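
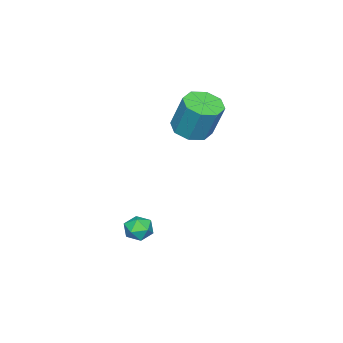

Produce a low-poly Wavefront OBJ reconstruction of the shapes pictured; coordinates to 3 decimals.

v -4.001 -0.881 2.089
v -3.014 -1.235 2.138
v -2.831 -0.452 4.1
v -3.819 -0.099 4.051
v -3.059 -0.488 1.845
v -2.876 0.294 3.807
v -3.656 0.028 1.694
v -3.473 0.811 3.656
v -4.455 0.012 1.775
v -4.273 0.794 3.737
v -4.989 -0.528 2.04
v -4.806 0.255 4.002
v -4.944 -1.274 2.333
v -4.761 -0.492 4.295
v -4.347 -1.791 2.484
v -4.164 -1.008 4.446
v -3.547 -1.774 2.403
v -3.365 -0.992 4.365
v -0.375 -1.183 -2.815
v -0.093 -0.743 -2.224
v 0.813 -1.537 -3.116
v 1.095 -1.097 -2.525
v 0.678 -1.748 -2.369
v -0.056 -1.529 -2.182
v 0.776 -0.751 -3.158
v 0.042 -0.532 -2.971
v 0.618 -0.476 -2.436
v 0.557 -1.092 -1.948
v 0.163 -1.188 -3.392
v 0.102 -1.804 -2.904
f 2 1 5
f 2 5 3
f 3 5 6
f 3 6 4
f 5 1 7
f 5 7 6
f 6 7 8
f 6 8 4
f 7 1 9
f 7 9 8
f 8 9 10
f 8 10 4
f 9 1 11
f 9 11 10
f 10 11 12
f 10 12 4
f 11 1 13
f 11 13 12
f 12 13 14
f 12 14 4
f 13 1 15
f 13 15 14
f 14 15 16
f 14 16 4
f 15 1 17
f 15 17 16
f 16 17 18
f 16 18 4
f 17 1 2
f 17 2 18
f 18 2 3
f 18 3 4
f 19 30 24
f 19 24 20
f 19 20 26
f 19 26 29
f 19 29 30
f 20 24 28
f 24 30 23
f 30 29 21
f 29 26 25
f 26 20 27
f 22 28 23
f 22 23 21
f 22 21 25
f 22 25 27
f 22 27 28
f 23 28 24
f 21 23 30
f 25 21 29
f 27 25 26
f 28 27 20



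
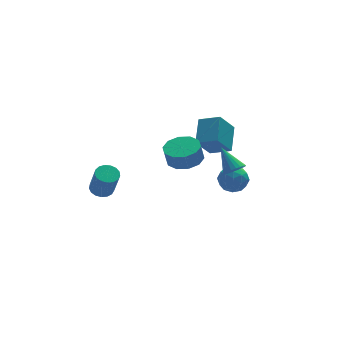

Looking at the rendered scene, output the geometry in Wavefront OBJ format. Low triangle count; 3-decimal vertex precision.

v 0.425 -0.457 1.419
v 1.478 -0.312 1.658
v 1.249 -0.397 2.72
v 0.195 -0.543 2.481
v 1.183 0.293 1.643
v 0.954 0.208 2.705
v 0.598 0.612 1.542
v 0.369 0.526 2.604
v -0.053 0.522 1.395
v -0.283 0.437 2.457
v -0.522 0.058 1.256
v -0.751 -0.027 2.318
v -0.629 -0.603 1.18
v -0.858 -0.688 2.242
v -0.334 -1.208 1.195
v -0.563 -1.293 2.257
v 0.251 -1.526 1.296
v 0.022 -1.612 2.358
v 0.903 -1.437 1.443
v 0.673 -1.522 2.505
v 1.371 -0.973 1.582
v 1.142 -1.058 2.644
v 3.184 0.449 -0.526
v 4.077 0.078 -0.56
v 2.783 -0.398 -1.78
v 3.676 -0.769 -1.814
v 3.082 -1.008 -1.09
v 3.329 -0.484 -0.315
v 3.531 0.164 -2.025
v 3.778 0.688 -1.25
v 4.291 -0.097 -1.487
v 4.014 -0.822 -0.909
v 2.846 0.502 -1.431
v 2.569 -0.223 -0.853
v 3.665 0.338 -0.433
v 3.195 -0.658 -1.907
v 2.845 -0.798 -1.481
v 3.37 -1.016 -1.502
v 3.226 0.007 -0.289
v 3.751 -0.21 -0.309
v 3.166 -0.849 -0.62
v 3.109 -0.11 -2.031
v 3.634 -0.327 -2.051
v 3.49 0.696 -0.838
v 4.015 0.478 -0.859
v 3.694 0.529 -1.72
v 4.316 0.017 -0.998
v 4.081 -0.481 -1.735
v 3.996 0.067 -1.859
v 4.141 0.375 -1.403
v 4.153 -0.409 -0.658
v 3.918 -0.907 -1.395
v 3.568 -1.047 -0.97
v 3.714 -0.739 -0.514
v 4.279 -0.512 -1.203
v 2.942 0.587 -0.945
v 2.707 0.089 -1.682
v 3.146 0.419 -1.826
v 3.292 0.727 -1.37
v 2.779 0.161 -0.605
v 2.544 -0.337 -1.342
v 2.719 -0.695 -0.937
v 2.864 -0.387 -0.481
v 2.581 0.192 -1.137
v 2.938 2.374 -0.467
v 1.894 1.952 0.898
v 3.636 3.808 0.509
v 2.592 3.386 1.875
v 3.948 1.534 0.045
v 2.904 1.112 1.411
v 4.646 2.968 1.022
v 3.602 2.546 2.387
v -4.007 1.034 -1.048
v -3.64 1.61 -0.821
v -3.505 0.862 0.855
v -3.873 0.286 0.628
v -3.969 1.691 -0.758
v -3.834 0.944 0.918
v -4.306 1.622 -0.761
v -4.172 0.875 0.915
v -4.576 1.419 -0.831
v -4.441 0.672 0.845
v -4.715 1.127 -0.95
v -4.58 0.38 0.726
v -4.692 0.813 -1.091
v -4.557 0.066 0.585
v -4.512 0.55 -1.223
v -4.377 -0.197 0.453
v -4.217 0.398 -1.314
v -4.082 -0.349 0.362
v -3.873 0.392 -1.345
v -3.738 -0.356 0.331
v -3.561 0.532 -1.308
v -3.426 -0.215 0.368
v -3.351 0.787 -1.211
v -3.216 0.04 0.465
v -3.291 1.099 -1.077
v -3.156 0.352 0.6
v -3.395 1.396 -0.936
v -3.26 0.649 0.74
v 2.1 -3.798 2.242
v 2.771 -3.723 2.382
v 1.72 -2.602 3.418
v 2.732 -3.53 2.173
v 2.583 -3.383 1.976
v 2.351 -3.308 1.825
v 2.076 -3.318 1.746
v 1.804 -3.411 1.753
v 1.584 -3.57 1.844
v 1.453 -3.769 2.004
v 1.433 -3.973 2.205
v 1.529 -4.147 2.412
v 1.724 -4.26 2.59
v 1.983 -4.293 2.707
v 2.263 -4.241 2.745
v 2.514 -4.112 2.695
v 2.694 -3.929 2.566
f 2 1 5
f 2 5 3
f 3 5 6
f 3 6 4
f 5 1 7
f 5 7 6
f 6 7 8
f 6 8 4
f 7 1 9
f 7 9 8
f 8 9 10
f 8 10 4
f 9 1 11
f 9 11 10
f 10 11 12
f 10 12 4
f 11 1 13
f 11 13 12
f 12 13 14
f 12 14 4
f 13 1 15
f 13 15 14
f 14 15 16
f 14 16 4
f 15 1 17
f 15 17 16
f 16 17 18
f 16 18 4
f 17 1 19
f 17 19 18
f 18 19 20
f 18 20 4
f 19 1 21
f 19 21 20
f 20 21 22
f 20 22 4
f 21 1 2
f 21 2 22
f 22 2 3
f 22 3 4
f 23 60 39
f 60 34 63
f 39 63 28
f 60 63 39
f 23 39 35
f 39 28 40
f 35 40 24
f 39 40 35
f 23 35 44
f 35 24 45
f 44 45 30
f 35 45 44
f 23 44 56
f 44 30 59
f 56 59 33
f 44 59 56
f 23 56 60
f 56 33 64
f 60 64 34
f 56 64 60
f 24 40 51
f 40 28 54
f 51 54 32
f 40 54 51
f 28 63 41
f 63 34 62
f 41 62 27
f 63 62 41
f 34 64 61
f 64 33 57
f 61 57 25
f 64 57 61
f 33 59 58
f 59 30 46
f 58 46 29
f 59 46 58
f 30 45 50
f 45 24 47
f 50 47 31
f 45 47 50
f 26 52 38
f 52 32 53
f 38 53 27
f 52 53 38
f 26 38 36
f 38 27 37
f 36 37 25
f 38 37 36
f 26 36 43
f 36 25 42
f 43 42 29
f 36 42 43
f 26 43 48
f 43 29 49
f 48 49 31
f 43 49 48
f 26 48 52
f 48 31 55
f 52 55 32
f 48 55 52
f 27 53 41
f 53 32 54
f 41 54 28
f 53 54 41
f 25 37 61
f 37 27 62
f 61 62 34
f 37 62 61
f 29 42 58
f 42 25 57
f 58 57 33
f 42 57 58
f 31 49 50
f 49 29 46
f 50 46 30
f 49 46 50
f 32 55 51
f 55 31 47
f 51 47 24
f 55 47 51
f 66 68 65
f 69 66 65
f 65 68 67
f 67 69 65
f 66 72 68
f 70 66 69
f 70 72 66
f 68 72 67
f 71 69 67
f 67 72 71
f 71 70 69
f 72 70 71
f 74 73 77
f 74 77 75
f 75 77 78
f 75 78 76
f 77 73 79
f 77 79 78
f 78 79 80
f 78 80 76
f 79 73 81
f 79 81 80
f 80 81 82
f 80 82 76
f 81 73 83
f 81 83 82
f 82 83 84
f 82 84 76
f 83 73 85
f 83 85 84
f 84 85 86
f 84 86 76
f 85 73 87
f 85 87 86
f 86 87 88
f 86 88 76
f 87 73 89
f 87 89 88
f 88 89 90
f 88 90 76
f 89 73 91
f 89 91 90
f 90 91 92
f 90 92 76
f 91 73 93
f 91 93 92
f 92 93 94
f 92 94 76
f 93 73 95
f 93 95 94
f 94 95 96
f 94 96 76
f 95 73 97
f 95 97 96
f 96 97 98
f 96 98 76
f 97 73 99
f 97 99 98
f 98 99 100
f 98 100 76
f 99 73 74
f 99 74 100
f 100 74 75
f 100 75 76
f 102 101 104
f 102 104 103
f 104 101 105
f 104 105 103
f 105 101 106
f 105 106 103
f 106 101 107
f 106 107 103
f 107 101 108
f 107 108 103
f 108 101 109
f 108 109 103
f 109 101 110
f 109 110 103
f 110 101 111
f 110 111 103
f 111 101 112
f 111 112 103
f 112 101 113
f 112 113 103
f 113 101 114
f 113 114 103
f 114 101 115
f 114 115 103
f 115 101 116
f 115 116 103
f 116 101 117
f 116 117 103
f 117 101 102
f 117 102 103



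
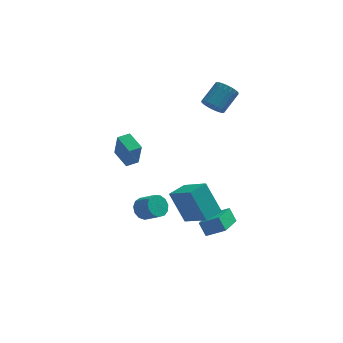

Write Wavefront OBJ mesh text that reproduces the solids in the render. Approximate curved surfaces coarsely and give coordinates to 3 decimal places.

v 1.102 -3.746 -2.233
v 0.222 -3.087 -0.374
v 1.96 -2.798 -2.163
v 1.079 -2.139 -0.304
v 2.301 -4.901 -1.256
v 1.42 -4.242 0.603
v 3.158 -3.953 -1.186
v 2.278 -3.294 0.673
v -3.071 3.552 -1.477
v -2.86 3.066 0.201
v -2.348 3.998 -1.439
v -2.137 3.512 0.239
v -2.343 2.408 -1.899
v -2.132 1.922 -0.221
v -1.62 2.854 -1.861
v -1.409 2.368 -0.183
v 1.915 -2.503 -3.333
v 3.038 -2.711 -2.691
v 2.584 -0.651 -3.902
v 3.707 -0.859 -3.261
v 2.313 -2.901 -4.159
v 3.436 -3.109 -3.518
v 2.982 -1.049 -4.729
v 4.105 -1.257 -4.087
v -1.287 0.381 -4.239
v -0.912 0.124 -4.897
v -0.057 -0.519 -4.159
v -0.433 -0.261 -3.501
v -0.717 0.514 -4.784
v 0.138 -0.129 -4.045
v -0.703 0.862 -4.498
v 0.152 0.219 -3.759
v -0.874 1.057 -4.129
v -0.019 0.415 -3.391
v -1.177 1.038 -3.796
v -0.322 0.395 -3.057
v -1.515 0.81 -3.603
v -0.66 0.167 -2.865
v -1.78 0.446 -3.613
v -0.925 -0.197 -2.874
v -1.89 0.062 -3.821
v -1.035 -0.581 -3.082
v -1.808 -0.221 -4.162
v -0.953 -0.864 -3.423
v -1.561 -0.313 -4.528
v -0.706 -0.956 -3.789
v -1.227 -0.184 -4.802
v -0.372 -0.827 -4.063
v 2.762 3.133 2.831
v 3.27 2.55 2.994
v 4.145 3.583 3.971
v 3.638 4.167 3.809
v 3.411 2.7 2.709
v 4.287 3.733 3.686
v 3.424 2.935 2.448
v 4.299 3.968 3.425
v 3.306 3.21 2.263
v 4.181 4.243 3.24
v 3.08 3.47 2.191
v 3.956 4.503 3.168
v 2.791 3.663 2.246
v 3.667 4.696 3.223
v 2.497 3.751 2.416
v 3.372 4.784 3.393
v 2.255 3.717 2.669
v 3.13 4.75 3.646
v 2.113 3.567 2.954
v 2.989 4.6 3.931
v 2.101 3.332 3.215
v 2.976 4.365 4.192
v 2.219 3.057 3.4
v 3.094 4.09 4.377
v 2.444 2.797 3.472
v 3.32 3.83 4.449
v 2.733 2.604 3.417
v 3.609 3.637 4.394
v 3.028 2.516 3.247
v 3.903 3.549 4.224
f 2 4 1
f 5 2 1
f 1 4 3
f 3 5 1
f 2 8 4
f 6 2 5
f 6 8 2
f 4 8 3
f 7 5 3
f 3 8 7
f 7 6 5
f 8 6 7
f 10 12 9
f 13 10 9
f 9 12 11
f 11 13 9
f 10 16 12
f 14 10 13
f 14 16 10
f 12 16 11
f 15 13 11
f 11 16 15
f 15 14 13
f 16 14 15
f 18 20 17
f 21 18 17
f 17 20 19
f 19 21 17
f 18 24 20
f 22 18 21
f 22 24 18
f 20 24 19
f 23 21 19
f 19 24 23
f 23 22 21
f 24 22 23
f 26 25 29
f 26 29 27
f 27 29 30
f 27 30 28
f 29 25 31
f 29 31 30
f 30 31 32
f 30 32 28
f 31 25 33
f 31 33 32
f 32 33 34
f 32 34 28
f 33 25 35
f 33 35 34
f 34 35 36
f 34 36 28
f 35 25 37
f 35 37 36
f 36 37 38
f 36 38 28
f 37 25 39
f 37 39 38
f 38 39 40
f 38 40 28
f 39 25 41
f 39 41 40
f 40 41 42
f 40 42 28
f 41 25 43
f 41 43 42
f 42 43 44
f 42 44 28
f 43 25 45
f 43 45 44
f 44 45 46
f 44 46 28
f 45 25 47
f 45 47 46
f 46 47 48
f 46 48 28
f 47 25 26
f 47 26 48
f 48 26 27
f 48 27 28
f 50 49 53
f 50 53 51
f 51 53 54
f 51 54 52
f 53 49 55
f 53 55 54
f 54 55 56
f 54 56 52
f 55 49 57
f 55 57 56
f 56 57 58
f 56 58 52
f 57 49 59
f 57 59 58
f 58 59 60
f 58 60 52
f 59 49 61
f 59 61 60
f 60 61 62
f 60 62 52
f 61 49 63
f 61 63 62
f 62 63 64
f 62 64 52
f 63 49 65
f 63 65 64
f 64 65 66
f 64 66 52
f 65 49 67
f 65 67 66
f 66 67 68
f 66 68 52
f 67 49 69
f 67 69 68
f 68 69 70
f 68 70 52
f 69 49 71
f 69 71 70
f 70 71 72
f 70 72 52
f 71 49 73
f 71 73 72
f 72 73 74
f 72 74 52
f 73 49 75
f 73 75 74
f 74 75 76
f 74 76 52
f 75 49 77
f 75 77 76
f 76 77 78
f 76 78 52
f 77 49 50
f 77 50 78
f 78 50 51
f 78 51 52



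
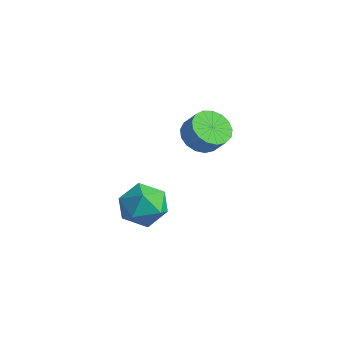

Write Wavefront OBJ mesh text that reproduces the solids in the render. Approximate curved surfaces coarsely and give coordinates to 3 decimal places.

v -2.353 1.842 1.241
v -1.56 1.953 0.608
v -0.875 2.068 1.487
v -1.667 1.958 2.119
v -1.722 2.409 0.674
v -1.036 2.524 1.553
v -2.028 2.735 0.87
v -1.342 2.851 1.749
v -2.408 2.857 1.151
v -1.723 2.972 2.029
v -2.776 2.746 1.452
v -2.09 2.861 2.331
v -3.046 2.428 1.705
v -2.361 2.543 2.584
v -3.158 1.976 1.852
v -2.473 2.091 2.73
v -3.086 1.493 1.858
v -2.4 1.609 2.737
v -2.845 1.091 1.723
v -2.16 1.206 2.602
v -2.492 0.86 1.478
v -1.806 0.975 2.356
v -2.106 0.855 1.178
v -1.421 0.97 2.056
v -1.777 1.075 0.893
v -1.092 1.191 1.771
v -1.58 1.472 0.687
v -0.895 1.587 1.565
v -0.501 -2.252 0.389
v 0.608 -2.394 -0.071
v -0.508 -4.126 0.951
v 0.601 -4.268 0.491
v 0.438 -3.583 1.473
v 0.443 -2.425 1.126
v -0.343 -4.095 -0.246
v -0.338 -2.937 -0.593
v 0.706 -3.534 -0.464
v 1.188 -3.217 0.598
v -1.088 -3.303 0.282
v -0.606 -2.986 1.344
f 2 1 5
f 2 5 3
f 3 5 6
f 3 6 4
f 5 1 7
f 5 7 6
f 6 7 8
f 6 8 4
f 7 1 9
f 7 9 8
f 8 9 10
f 8 10 4
f 9 1 11
f 9 11 10
f 10 11 12
f 10 12 4
f 11 1 13
f 11 13 12
f 12 13 14
f 12 14 4
f 13 1 15
f 13 15 14
f 14 15 16
f 14 16 4
f 15 1 17
f 15 17 16
f 16 17 18
f 16 18 4
f 17 1 19
f 17 19 18
f 18 19 20
f 18 20 4
f 19 1 21
f 19 21 20
f 20 21 22
f 20 22 4
f 21 1 23
f 21 23 22
f 22 23 24
f 22 24 4
f 23 1 25
f 23 25 24
f 24 25 26
f 24 26 4
f 25 1 27
f 25 27 26
f 26 27 28
f 26 28 4
f 27 1 2
f 27 2 28
f 28 2 3
f 28 3 4
f 29 40 34
f 29 34 30
f 29 30 36
f 29 36 39
f 29 39 40
f 30 34 38
f 34 40 33
f 40 39 31
f 39 36 35
f 36 30 37
f 32 38 33
f 32 33 31
f 32 31 35
f 32 35 37
f 32 37 38
f 33 38 34
f 31 33 40
f 35 31 39
f 37 35 36
f 38 37 30



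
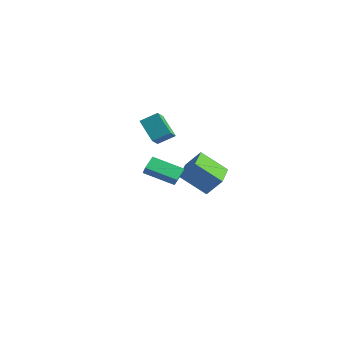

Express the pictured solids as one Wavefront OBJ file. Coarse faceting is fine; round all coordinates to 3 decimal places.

v -1.489 2.291 -0.461
v -0.784 2.888 0.644
v -2.902 3.728 -0.336
v -2.198 4.325 0.77
v -0.422 3.455 -1.77
v 0.282 4.052 -0.664
v -1.836 4.892 -1.644
v -1.131 5.489 -0.539
v 2.717 -3.006 2.512
v 3.275 -3.225 3.128
v 2.396 -2.316 3.047
v 2.954 -2.535 3.663
v 3.986 -1.845 1.777
v 4.544 -2.064 2.393
v 3.665 -1.155 2.312
v 4.223 -1.374 2.928
v -4.793 2.213 2.673
v -4.224 3.081 3.295
v -3.49 2.194 1.506
v -2.921 3.063 2.127
v -4.319 1.517 3.213
v -3.75 2.386 3.834
v -3.016 1.499 2.045
v -2.447 2.367 2.667
f 2 4 1
f 5 2 1
f 1 4 3
f 3 5 1
f 2 8 4
f 6 2 5
f 6 8 2
f 4 8 3
f 7 5 3
f 3 8 7
f 7 6 5
f 8 6 7
f 10 12 9
f 13 10 9
f 9 12 11
f 11 13 9
f 10 16 12
f 14 10 13
f 14 16 10
f 12 16 11
f 15 13 11
f 11 16 15
f 15 14 13
f 16 14 15
f 18 20 17
f 21 18 17
f 17 20 19
f 19 21 17
f 18 24 20
f 22 18 21
f 22 24 18
f 20 24 19
f 23 21 19
f 19 24 23
f 23 22 21
f 24 22 23



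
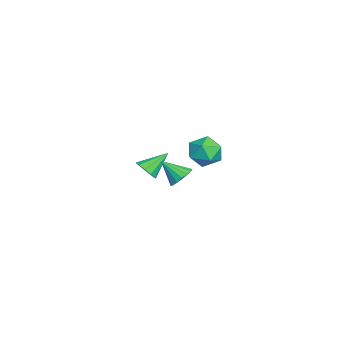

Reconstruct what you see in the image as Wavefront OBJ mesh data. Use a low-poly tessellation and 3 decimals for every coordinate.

v 3.424 -1.73 2.134
v 3.885 -1.415 2.605
v 3.136 -2.73 3.086
v 3.578 -1.262 2.673
v 3.237 -1.216 2.618
v 2.938 -1.288 2.452
v 2.75 -1.461 2.213
v 2.717 -1.696 1.956
v 2.846 -1.938 1.741
v 3.107 -2.133 1.615
v 3.441 -2.236 1.608
v 3.771 -2.222 1.722
v 4.021 -2.096 1.93
v 4.135 -1.886 2.185
v 4.086 -1.641 2.429
v -3.554 -3.941 -1.23
v -3.229 -4.268 -0.638
v -4.226 -2.799 -0.23
v -2.936 -3.949 -0.805
v -2.879 -3.628 -1.133
v -3.08 -3.425 -1.499
v -3.461 -3.42 -1.762
v -3.878 -3.614 -1.822
v -4.171 -3.932 -1.655
v -4.228 -4.254 -1.327
v -4.027 -4.456 -0.961
v -3.646 -4.461 -0.698
v 0.784 0.012 3.01
v 1.72 0.106 3.375
v 1.16 -1.466 2.425
v 2.096 -1.372 2.79
v 1.316 -1.476 3.422
v 1.084 -0.562 3.784
v 1.796 -0.798 2.016
v 1.564 0.116 2.378
v 2.346 -0.394 2.761
v 2.049 -0.814 3.63
v 0.831 -0.546 2.17
v 0.534 -0.966 3.039
f 2 1 4
f 2 4 3
f 4 1 5
f 4 5 3
f 5 1 6
f 5 6 3
f 6 1 7
f 6 7 3
f 7 1 8
f 7 8 3
f 8 1 9
f 8 9 3
f 9 1 10
f 9 10 3
f 10 1 11
f 10 11 3
f 11 1 12
f 11 12 3
f 12 1 13
f 12 13 3
f 13 1 14
f 13 14 3
f 14 1 15
f 14 15 3
f 15 1 2
f 15 2 3
f 17 16 19
f 17 19 18
f 19 16 20
f 19 20 18
f 20 16 21
f 20 21 18
f 21 16 22
f 21 22 18
f 22 16 23
f 22 23 18
f 23 16 24
f 23 24 18
f 24 16 25
f 24 25 18
f 25 16 26
f 25 26 18
f 26 16 27
f 26 27 18
f 27 16 17
f 27 17 18
f 28 39 33
f 28 33 29
f 28 29 35
f 28 35 38
f 28 38 39
f 29 33 37
f 33 39 32
f 39 38 30
f 38 35 34
f 35 29 36
f 31 37 32
f 31 32 30
f 31 30 34
f 31 34 36
f 31 36 37
f 32 37 33
f 30 32 39
f 34 30 38
f 36 34 35
f 37 36 29



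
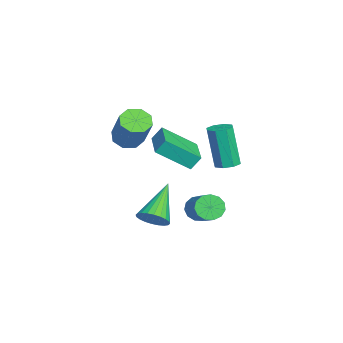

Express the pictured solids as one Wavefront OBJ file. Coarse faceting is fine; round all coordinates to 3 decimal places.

v 4.275 -1.058 -2.499
v 4.719 -0.514 -2.236
v 2.725 -0.422 -1.201
v 4.588 -0.378 -2.46
v 4.409 -0.345 -2.689
v 4.21 -0.421 -2.89
v 4.02 -0.594 -3.031
v 3.87 -0.838 -3.091
v 3.781 -1.115 -3.061
v 3.768 -1.384 -2.945
v 3.831 -1.603 -2.762
v 3.963 -1.739 -2.539
v 4.141 -1.771 -2.309
v 4.34 -1.695 -2.109
v 4.53 -1.522 -1.968
v 4.68 -1.279 -1.908
v 4.769 -1.001 -1.938
v 4.783 -0.733 -2.053
v 0.634 2.141 -1.15
v 1.171 2.398 -1.013
v 0.802 2.055 1.067
v 0.266 1.799 0.93
v 0.822 2.708 -1.024
v 0.453 2.365 1.056
v 0.363 2.686 -1.108
v -0.006 2.344 0.972
v 0.064 2.345 -1.218
v -0.305 2.003 0.862
v 0.098 1.885 -1.287
v -0.271 1.542 0.793
v 0.447 1.575 -1.276
v 0.078 1.232 0.804
v 0.906 1.596 -1.192
v 0.537 1.254 0.888
v 1.205 1.937 -1.082
v 0.836 1.595 0.998
v 0.726 0.947 -3.885
v 1.129 0.724 -4.412
v 2.477 1.151 -3.562
v 2.074 1.373 -3.035
v 1.053 1.104 -4.483
v 2.401 1.531 -3.633
v 0.874 1.435 -4.364
v 2.222 1.862 -3.514
v 0.647 1.61 -4.093
v 1.995 2.037 -3.243
v 0.446 1.575 -3.756
v 1.794 2.002 -2.906
v 0.333 1.34 -3.46
v 1.681 1.767 -2.61
v 0.345 0.98 -3.298
v 1.694 1.407 -2.448
v 0.478 0.61 -3.323
v 1.827 1.037 -2.473
v 0.69 0.346 -3.527
v 2.038 0.773 -2.677
v 0.913 0.273 -3.844
v 2.261 0.7 -2.994
v 1.077 0.414 -4.174
v 2.425 0.841 -3.324
v 0.352 -2.175 0.425
v 0.958 -2.377 0.032
v 2.094 -1.987 1.581
v 1.488 -1.785 1.975
v 0.838 -1.818 -0.021
v 1.974 -1.428 1.529
v 0.434 -1.468 0.188
v 1.569 -1.079 1.737
v -0.019 -1.532 0.536
v 1.117 -1.143 2.085
v -0.254 -1.973 0.819
v 0.882 -1.583 2.368
v -0.134 -2.532 0.871
v 1.002 -2.142 2.421
v 0.271 -2.881 0.663
v 1.406 -2.492 2.212
v 0.723 -2.817 0.315
v 1.859 -2.428 1.864
v -2.299 -1.185 -1.061
v -2.387 -0.722 -0.402
v -2.36 0.39 -2.175
v -2.448 0.853 -1.516
v -0.372 -1.013 -0.924
v -0.46 -0.55 -0.265
v -0.433 0.562 -2.038
v -0.521 1.025 -1.379
f 2 1 4
f 2 4 3
f 4 1 5
f 4 5 3
f 5 1 6
f 5 6 3
f 6 1 7
f 6 7 3
f 7 1 8
f 7 8 3
f 8 1 9
f 8 9 3
f 9 1 10
f 9 10 3
f 10 1 11
f 10 11 3
f 11 1 12
f 11 12 3
f 12 1 13
f 12 13 3
f 13 1 14
f 13 14 3
f 14 1 15
f 14 15 3
f 15 1 16
f 15 16 3
f 16 1 17
f 16 17 3
f 17 1 18
f 17 18 3
f 18 1 2
f 18 2 3
f 20 19 23
f 20 23 21
f 21 23 24
f 21 24 22
f 23 19 25
f 23 25 24
f 24 25 26
f 24 26 22
f 25 19 27
f 25 27 26
f 26 27 28
f 26 28 22
f 27 19 29
f 27 29 28
f 28 29 30
f 28 30 22
f 29 19 31
f 29 31 30
f 30 31 32
f 30 32 22
f 31 19 33
f 31 33 32
f 32 33 34
f 32 34 22
f 33 19 35
f 33 35 34
f 34 35 36
f 34 36 22
f 35 19 20
f 35 20 36
f 36 20 21
f 36 21 22
f 38 37 41
f 38 41 39
f 39 41 42
f 39 42 40
f 41 37 43
f 41 43 42
f 42 43 44
f 42 44 40
f 43 37 45
f 43 45 44
f 44 45 46
f 44 46 40
f 45 37 47
f 45 47 46
f 46 47 48
f 46 48 40
f 47 37 49
f 47 49 48
f 48 49 50
f 48 50 40
f 49 37 51
f 49 51 50
f 50 51 52
f 50 52 40
f 51 37 53
f 51 53 52
f 52 53 54
f 52 54 40
f 53 37 55
f 53 55 54
f 54 55 56
f 54 56 40
f 55 37 57
f 55 57 56
f 56 57 58
f 56 58 40
f 57 37 59
f 57 59 58
f 58 59 60
f 58 60 40
f 59 37 38
f 59 38 60
f 60 38 39
f 60 39 40
f 62 61 65
f 62 65 63
f 63 65 66
f 63 66 64
f 65 61 67
f 65 67 66
f 66 67 68
f 66 68 64
f 67 61 69
f 67 69 68
f 68 69 70
f 68 70 64
f 69 61 71
f 69 71 70
f 70 71 72
f 70 72 64
f 71 61 73
f 71 73 72
f 72 73 74
f 72 74 64
f 73 61 75
f 73 75 74
f 74 75 76
f 74 76 64
f 75 61 77
f 75 77 76
f 76 77 78
f 76 78 64
f 77 61 62
f 77 62 78
f 78 62 63
f 78 63 64
f 80 82 79
f 83 80 79
f 79 82 81
f 81 83 79
f 80 86 82
f 84 80 83
f 84 86 80
f 82 86 81
f 85 83 81
f 81 86 85
f 85 84 83
f 86 84 85



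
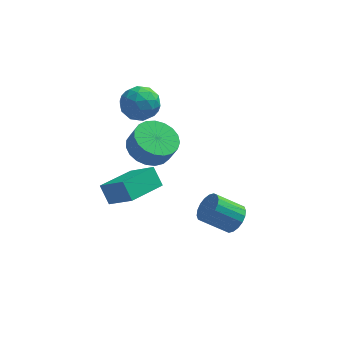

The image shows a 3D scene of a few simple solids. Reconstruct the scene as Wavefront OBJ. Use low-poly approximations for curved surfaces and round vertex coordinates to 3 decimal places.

v -3.629 4.372 3.696
v -2.696 4.163 3.735
v -3.944 2.897 3.345
v -3.011 2.688 3.384
v -3.485 2.909 4.185
v -3.29 3.821 4.402
v -3.35 3.239 2.678
v -3.155 4.151 2.895
v -2.523 3.463 3.105
v -2.607 3.259 4.037
v -4.033 3.801 3.043
v -4.117 3.597 3.975
v -3.135 4.397 3.746
v -3.505 2.663 3.334
v -3.784 2.793 3.805
v -3.236 2.671 3.827
v -3.484 4.196 4.139
v -2.936 4.073 4.161
v -3.4 3.336 4.426
v -3.704 2.987 2.919
v -3.156 2.864 2.941
v -3.404 4.389 3.253
v -2.856 4.267 3.275
v -3.24 3.724 2.654
v -2.485 3.863 3.399
v -2.67 2.996 3.193
v -2.869 3.32 2.778
v -2.755 3.855 2.906
v -2.534 3.743 3.946
v -2.719 2.876 3.74
v -2.998 3.006 4.211
v -2.883 3.542 4.338
v -2.433 3.332 3.576
v -3.921 4.184 3.34
v -4.106 3.317 3.134
v -3.757 3.518 2.742
v -3.642 4.054 2.869
v -3.97 4.064 3.887
v -4.155 3.197 3.681
v -3.885 3.205 4.174
v -3.771 3.74 4.302
v -4.207 3.728 3.504
v -3.246 -2.388 2.389
v -3.648 -1.915 3.159
v -4.252 -1.718 1.451
v -4.655 -1.244 2.221
v -2.085 -0.996 2.139
v -2.488 -0.522 2.909
v -3.092 -0.325 1.201
v -3.494 0.148 1.971
v 0.911 0.082 -1.076
v 1.295 0.421 -0.528
v 0.133 0.297 0.364
v -0.251 -0.042 -0.184
v 1.148 0.676 -0.684
v -0.014 0.552 0.207
v 0.954 0.814 -0.918
v -0.208 0.69 -0.027
v 0.751 0.807 -1.184
v -0.411 0.683 -0.292
v 0.58 0.656 -1.427
v -0.582 0.532 -0.536
v 0.475 0.391 -1.602
v -0.687 0.268 -0.71
v 0.456 0.066 -1.672
v -0.706 -0.058 -0.78
v 0.527 -0.257 -1.624
v -0.635 -0.381 -0.732
v 0.674 -0.512 -1.467
v -0.488 -0.636 -0.576
v 0.868 -0.65 -1.233
v -0.294 -0.774 -0.342
v 1.071 -0.643 -0.968
v -0.091 -0.767 -0.076
v 1.242 -0.492 -0.724
v 0.08 -0.616 0.167
v 1.347 -0.228 -0.55
v 0.185 -0.351 0.342
v 1.366 0.098 -0.48
v 0.204 -0.026 0.412
v -2.984 3.698 0.296
v -1.994 3.83 -0.088
v -1.605 3.613 0.84
v -2.596 3.482 1.224
v -2.095 4.24 0.05
v -1.706 4.024 0.979
v -2.35 4.557 0.23
v -1.961 4.341 1.159
v -2.715 4.726 0.422
v -2.326 4.509 1.351
v -3.126 4.717 0.592
v -2.737 4.5 1.521
v -3.512 4.531 0.711
v -3.123 4.315 1.64
v -3.808 4.202 0.758
v -3.419 3.985 1.687
v -3.961 3.785 0.725
v -3.572 3.569 1.654
v -3.945 3.354 0.618
v -3.556 3.137 1.546
v -3.763 2.982 0.455
v -3.374 2.765 1.384
v -3.447 2.734 0.264
v -3.058 2.517 1.193
v -3.05 2.652 0.079
v -2.661 2.436 1.008
v -2.643 2.752 -0.068
v -2.254 2.535 0.861
v -2.294 3.015 -0.153
v -1.905 2.798 0.776
v -2.065 3.396 -0.16
v -1.676 3.18 0.769
f 1 38 17
f 38 12 41
f 17 41 6
f 38 41 17
f 1 17 13
f 17 6 18
f 13 18 2
f 17 18 13
f 1 13 22
f 13 2 23
f 22 23 8
f 13 23 22
f 1 22 34
f 22 8 37
f 34 37 11
f 22 37 34
f 1 34 38
f 34 11 42
f 38 42 12
f 34 42 38
f 2 18 29
f 18 6 32
f 29 32 10
f 18 32 29
f 6 41 19
f 41 12 40
f 19 40 5
f 41 40 19
f 12 42 39
f 42 11 35
f 39 35 3
f 42 35 39
f 11 37 36
f 37 8 24
f 36 24 7
f 37 24 36
f 8 23 28
f 23 2 25
f 28 25 9
f 23 25 28
f 4 30 16
f 30 10 31
f 16 31 5
f 30 31 16
f 4 16 14
f 16 5 15
f 14 15 3
f 16 15 14
f 4 14 21
f 14 3 20
f 21 20 7
f 14 20 21
f 4 21 26
f 21 7 27
f 26 27 9
f 21 27 26
f 4 26 30
f 26 9 33
f 30 33 10
f 26 33 30
f 5 31 19
f 31 10 32
f 19 32 6
f 31 32 19
f 3 15 39
f 15 5 40
f 39 40 12
f 15 40 39
f 7 20 36
f 20 3 35
f 36 35 11
f 20 35 36
f 9 27 28
f 27 7 24
f 28 24 8
f 27 24 28
f 10 33 29
f 33 9 25
f 29 25 2
f 33 25 29
f 44 46 43
f 47 44 43
f 43 46 45
f 45 47 43
f 44 50 46
f 48 44 47
f 48 50 44
f 46 50 45
f 49 47 45
f 45 50 49
f 49 48 47
f 50 48 49
f 52 51 55
f 52 55 53
f 53 55 56
f 53 56 54
f 55 51 57
f 55 57 56
f 56 57 58
f 56 58 54
f 57 51 59
f 57 59 58
f 58 59 60
f 58 60 54
f 59 51 61
f 59 61 60
f 60 61 62
f 60 62 54
f 61 51 63
f 61 63 62
f 62 63 64
f 62 64 54
f 63 51 65
f 63 65 64
f 64 65 66
f 64 66 54
f 65 51 67
f 65 67 66
f 66 67 68
f 66 68 54
f 67 51 69
f 67 69 68
f 68 69 70
f 68 70 54
f 69 51 71
f 69 71 70
f 70 71 72
f 70 72 54
f 71 51 73
f 71 73 72
f 72 73 74
f 72 74 54
f 73 51 75
f 73 75 74
f 74 75 76
f 74 76 54
f 75 51 77
f 75 77 76
f 76 77 78
f 76 78 54
f 77 51 79
f 77 79 78
f 78 79 80
f 78 80 54
f 79 51 52
f 79 52 80
f 80 52 53
f 80 53 54
f 82 81 85
f 82 85 83
f 83 85 86
f 83 86 84
f 85 81 87
f 85 87 86
f 86 87 88
f 86 88 84
f 87 81 89
f 87 89 88
f 88 89 90
f 88 90 84
f 89 81 91
f 89 91 90
f 90 91 92
f 90 92 84
f 91 81 93
f 91 93 92
f 92 93 94
f 92 94 84
f 93 81 95
f 93 95 94
f 94 95 96
f 94 96 84
f 95 81 97
f 95 97 96
f 96 97 98
f 96 98 84
f 97 81 99
f 97 99 98
f 98 99 100
f 98 100 84
f 99 81 101
f 99 101 100
f 100 101 102
f 100 102 84
f 101 81 103
f 101 103 102
f 102 103 104
f 102 104 84
f 103 81 105
f 103 105 104
f 104 105 106
f 104 106 84
f 105 81 107
f 105 107 106
f 106 107 108
f 106 108 84
f 107 81 109
f 107 109 108
f 108 109 110
f 108 110 84
f 109 81 111
f 109 111 110
f 110 111 112
f 110 112 84
f 111 81 82
f 111 82 112
f 112 82 83
f 112 83 84



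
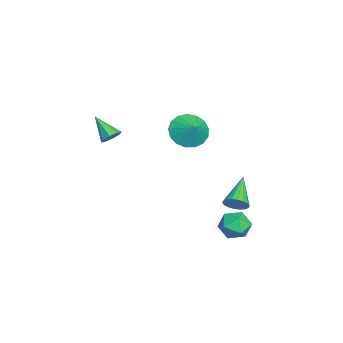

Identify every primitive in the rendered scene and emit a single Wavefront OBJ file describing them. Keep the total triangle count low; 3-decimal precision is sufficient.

v 2.561 -2.629 2.383
v 2.764 -2.334 2.801
v 1.859 -3.471 3.317
v 2.396 -2.184 2.661
v 2.125 -2.294 2.358
v 2.11 -2.6 2.07
v 2.358 -2.924 1.965
v 2.725 -3.074 2.105
v 2.996 -2.964 2.408
v 3.012 -2.658 2.696
v 4.671 3.209 -0.498
v 4.982 3.567 -0.099
v 3.189 3.451 0.438
v 4.893 3.748 -0.287
v 4.76 3.822 -0.517
v 4.609 3.775 -0.743
v 4.471 3.616 -0.921
v 4.372 3.376 -1.015
v 4.333 3.103 -1.007
v 4.36 2.851 -0.898
v 4.45 2.67 -0.709
v 4.583 2.595 -0.479
v 4.733 2.643 -0.253
v 4.872 2.802 -0.075
v 4.97 3.042 0.019
v 5.01 3.315 0.01
v -2.09 0.539 0.357
v -1.547 0.895 -0.455
v -1.33 0.941 1.043
v -1.85 1.272 -0.34
v -2.209 1.482 -0.065
v -2.54 1.475 0.306
v -2.768 1.254 0.69
v -2.841 0.869 0.997
v -2.742 0.409 1.157
v -2.494 -0.022 1.134
v -2.153 -0.325 0.934
v -1.798 -0.429 0.601
v -1.51 -0.312 0.212
v -1.354 0 -0.143
v -1.368 0.436 -0.384
v 1.942 3.563 -3.502
v 2.636 3.878 -3.077
v 2.484 2.262 -3.423
v 3.178 2.577 -2.998
v 2.397 2.567 -2.61
v 2.062 3.372 -2.659
v 3.058 2.768 -3.841
v 2.723 3.573 -3.89
v 3.326 3.387 -3.287
v 2.917 3.263 -2.526
v 2.203 2.877 -3.974
v 1.794 2.753 -3.213
f 2 1 4
f 2 4 3
f 4 1 5
f 4 5 3
f 5 1 6
f 5 6 3
f 6 1 7
f 6 7 3
f 7 1 8
f 7 8 3
f 8 1 9
f 8 9 3
f 9 1 10
f 9 10 3
f 10 1 2
f 10 2 3
f 12 11 14
f 12 14 13
f 14 11 15
f 14 15 13
f 15 11 16
f 15 16 13
f 16 11 17
f 16 17 13
f 17 11 18
f 17 18 13
f 18 11 19
f 18 19 13
f 19 11 20
f 19 20 13
f 20 11 21
f 20 21 13
f 21 11 22
f 21 22 13
f 22 11 23
f 22 23 13
f 23 11 24
f 23 24 13
f 24 11 25
f 24 25 13
f 25 11 26
f 25 26 13
f 26 11 12
f 26 12 13
f 28 27 30
f 28 30 29
f 30 27 31
f 30 31 29
f 31 27 32
f 31 32 29
f 32 27 33
f 32 33 29
f 33 27 34
f 33 34 29
f 34 27 35
f 34 35 29
f 35 27 36
f 35 36 29
f 36 27 37
f 36 37 29
f 37 27 38
f 37 38 29
f 38 27 39
f 38 39 29
f 39 27 40
f 39 40 29
f 40 27 41
f 40 41 29
f 41 27 28
f 41 28 29
f 42 53 47
f 42 47 43
f 42 43 49
f 42 49 52
f 42 52 53
f 43 47 51
f 47 53 46
f 53 52 44
f 52 49 48
f 49 43 50
f 45 51 46
f 45 46 44
f 45 44 48
f 45 48 50
f 45 50 51
f 46 51 47
f 44 46 53
f 48 44 52
f 50 48 49
f 51 50 43



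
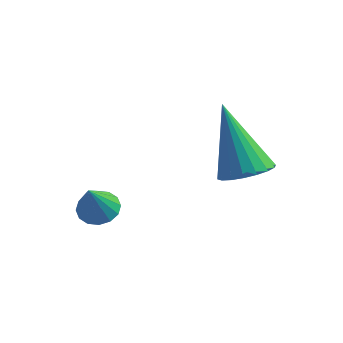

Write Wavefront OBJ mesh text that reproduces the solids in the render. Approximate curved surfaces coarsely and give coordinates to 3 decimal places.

v -1.456 0.056 -4.403
v -1.03 -0.151 -4.562
v -1.364 -0.476 -3.457
v -0.958 0.068 -4.445
v -1.02 0.285 -4.317
v -1.198 0.44 -4.212
v -1.446 0.492 -4.159
v -1.696 0.428 -4.17
v -1.882 0.264 -4.244
v -1.954 0.045 -4.361
v -1.893 -0.172 -4.489
v -1.714 -0.327 -4.594
v -1.467 -0.38 -4.648
v -1.216 -0.315 -4.636
v 1.088 2.138 -3.647
v 1.537 1.75 -3.337
v 0.252 2.542 -1.933
v 1.669 2.017 -3.336
v 1.685 2.309 -3.396
v 1.584 2.566 -3.507
v 1.384 2.739 -3.645
v 1.125 2.793 -3.784
v 0.86 2.717 -3.895
v 0.639 2.526 -3.958
v 0.507 2.259 -3.959
v 0.491 1.967 -3.898
v 0.593 1.709 -3.788
v 0.792 1.537 -3.65
v 1.051 1.483 -3.511
v 1.317 1.559 -3.399
f 2 1 4
f 2 4 3
f 4 1 5
f 4 5 3
f 5 1 6
f 5 6 3
f 6 1 7
f 6 7 3
f 7 1 8
f 7 8 3
f 8 1 9
f 8 9 3
f 9 1 10
f 9 10 3
f 10 1 11
f 10 11 3
f 11 1 12
f 11 12 3
f 12 1 13
f 12 13 3
f 13 1 14
f 13 14 3
f 14 1 2
f 14 2 3
f 16 15 18
f 16 18 17
f 18 15 19
f 18 19 17
f 19 15 20
f 19 20 17
f 20 15 21
f 20 21 17
f 21 15 22
f 21 22 17
f 22 15 23
f 22 23 17
f 23 15 24
f 23 24 17
f 24 15 25
f 24 25 17
f 25 15 26
f 25 26 17
f 26 15 27
f 26 27 17
f 27 15 28
f 27 28 17
f 28 15 29
f 28 29 17
f 29 15 30
f 29 30 17
f 30 15 16
f 30 16 17



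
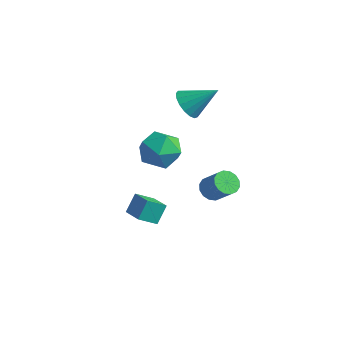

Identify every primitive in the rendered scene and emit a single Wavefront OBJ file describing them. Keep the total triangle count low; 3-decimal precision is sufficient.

v 2.424 0.583 -2.568
v 2.935 0.328 -3.084
v 4.008 0.301 -2.007
v 3.496 0.557 -1.492
v 2.962 0.725 -3.101
v 4.034 0.699 -2.024
v 2.844 1.085 -2.975
v 3.917 1.058 -1.898
v 2.614 1.31 -2.74
v 3.686 1.283 -1.663
v 2.333 1.34 -2.459
v 3.405 1.313 -1.382
v 2.076 1.168 -2.207
v 3.148 1.141 -1.13
v 1.912 0.839 -2.053
v 2.985 0.812 -0.976
v 1.886 0.441 -2.036
v 2.958 0.415 -0.959
v 2.003 0.082 -2.162
v 3.076 0.055 -1.085
v 2.234 -0.143 -2.397
v 3.306 -0.17 -1.32
v 2.515 -0.173 -2.678
v 3.587 -0.2 -1.601
v 2.772 -0.001 -2.93
v 3.844 -0.028 -1.853
v 0.397 0.834 2.855
v 1.138 0.242 2.608
v 1.603 1.866 4.005
v 1.155 0.583 2.286
v 0.998 0.981 2.094
v 0.703 1.346 2.076
v 0.338 1.593 2.237
v -0.013 1.667 2.539
v -0.27 1.55 2.913
v -0.375 1.269 3.274
v -0.302 0.889 3.539
v -0.07 0.496 3.647
v 0.27 0.181 3.574
v 0.639 0.015 3.335
v 0.952 0.038 2.987
v 2.4 -3.086 2.735
v 3.579 -3.15 2.388
v 2.661 -4.67 3.912
v 3.84 -4.734 3.565
v 3.455 -3.799 4.266
v 3.293 -2.82 3.538
v 2.947 -5 2.762
v 2.785 -4.021 2.034
v 3.917 -4.333 2.404
v 4.23 -3.59 3.334
v 2.01 -4.23 2.966
v 2.323 -3.487 3.896
v -0.001 -3.27 -3.567
v -0.052 -2.54 -2.566
v 0.465 -2.366 -4.203
v 0.414 -1.635 -3.202
v 1.306 -3.685 -3.198
v 1.255 -2.954 -2.197
v 1.772 -2.78 -3.834
v 1.721 -2.05 -2.833
f 2 1 5
f 2 5 3
f 3 5 6
f 3 6 4
f 5 1 7
f 5 7 6
f 6 7 8
f 6 8 4
f 7 1 9
f 7 9 8
f 8 9 10
f 8 10 4
f 9 1 11
f 9 11 10
f 10 11 12
f 10 12 4
f 11 1 13
f 11 13 12
f 12 13 14
f 12 14 4
f 13 1 15
f 13 15 14
f 14 15 16
f 14 16 4
f 15 1 17
f 15 17 16
f 16 17 18
f 16 18 4
f 17 1 19
f 17 19 18
f 18 19 20
f 18 20 4
f 19 1 21
f 19 21 20
f 20 21 22
f 20 22 4
f 21 1 23
f 21 23 22
f 22 23 24
f 22 24 4
f 23 1 25
f 23 25 24
f 24 25 26
f 24 26 4
f 25 1 2
f 25 2 26
f 26 2 3
f 26 3 4
f 28 27 30
f 28 30 29
f 30 27 31
f 30 31 29
f 31 27 32
f 31 32 29
f 32 27 33
f 32 33 29
f 33 27 34
f 33 34 29
f 34 27 35
f 34 35 29
f 35 27 36
f 35 36 29
f 36 27 37
f 36 37 29
f 37 27 38
f 37 38 29
f 38 27 39
f 38 39 29
f 39 27 40
f 39 40 29
f 40 27 41
f 40 41 29
f 41 27 28
f 41 28 29
f 42 53 47
f 42 47 43
f 42 43 49
f 42 49 52
f 42 52 53
f 43 47 51
f 47 53 46
f 53 52 44
f 52 49 48
f 49 43 50
f 45 51 46
f 45 46 44
f 45 44 48
f 45 48 50
f 45 50 51
f 46 51 47
f 44 46 53
f 48 44 52
f 50 48 49
f 51 50 43
f 55 57 54
f 58 55 54
f 54 57 56
f 56 58 54
f 55 61 57
f 59 55 58
f 59 61 55
f 57 61 56
f 60 58 56
f 56 61 60
f 60 59 58
f 61 59 60



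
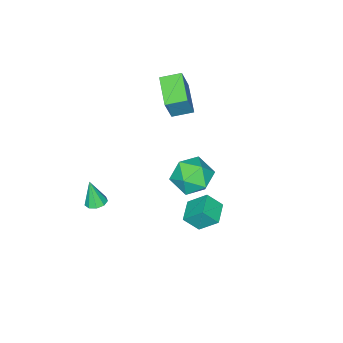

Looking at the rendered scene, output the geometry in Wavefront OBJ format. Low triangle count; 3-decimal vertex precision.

v -4.709 -2.114 2.857
v -4.009 -2.015 4.513
v -3.467 -0.726 2.248
v -2.767 -0.626 3.903
v -3.873 -2.994 2.557
v -3.173 -2.894 4.212
v -2.631 -1.605 1.947
v -1.931 -1.506 3.603
v 3.484 -1.726 -0.774
v 3.999 -2.075 -0.87
v 3.496 -2.134 0.774
v 4.111 -1.673 -0.765
v 3.93 -1.295 -0.664
v 3.539 -1.119 -0.614
v 3.123 -1.228 -0.639
v 2.875 -1.569 -0.727
v 2.913 -1.984 -0.837
v 3.217 -2.279 -0.917
v 3.646 -2.315 -0.93
v -0.842 2.029 -2.793
v -1.221 3.039 -1.766
v 0.32 2.649 -2.975
v -0.059 3.659 -1.947
v -0.341 1.341 -1.933
v -0.72 2.351 -0.905
v 0.821 1.961 -2.114
v 0.442 2.971 -1.087
v 1.179 3.686 2.175
v 1.741 4.178 3.166
v 1.119 1.902 3.094
v 1.681 2.394 4.085
v 0.517 2.721 3.806
v 0.554 3.824 3.238
v 2.306 2.256 3.022
v 2.343 3.359 2.454
v 2.437 3.294 3.689
v 1.332 3.582 4.174
v 1.528 2.498 2.086
v 0.423 2.786 2.571
f 2 4 1
f 5 2 1
f 1 4 3
f 3 5 1
f 2 8 4
f 6 2 5
f 6 8 2
f 4 8 3
f 7 5 3
f 3 8 7
f 7 6 5
f 8 6 7
f 10 9 12
f 10 12 11
f 12 9 13
f 12 13 11
f 13 9 14
f 13 14 11
f 14 9 15
f 14 15 11
f 15 9 16
f 15 16 11
f 16 9 17
f 16 17 11
f 17 9 18
f 17 18 11
f 18 9 19
f 18 19 11
f 19 9 10
f 19 10 11
f 21 23 20
f 24 21 20
f 20 23 22
f 22 24 20
f 21 27 23
f 25 21 24
f 25 27 21
f 23 27 22
f 26 24 22
f 22 27 26
f 26 25 24
f 27 25 26
f 28 39 33
f 28 33 29
f 28 29 35
f 28 35 38
f 28 38 39
f 29 33 37
f 33 39 32
f 39 38 30
f 38 35 34
f 35 29 36
f 31 37 32
f 31 32 30
f 31 30 34
f 31 34 36
f 31 36 37
f 32 37 33
f 30 32 39
f 34 30 38
f 36 34 35
f 37 36 29



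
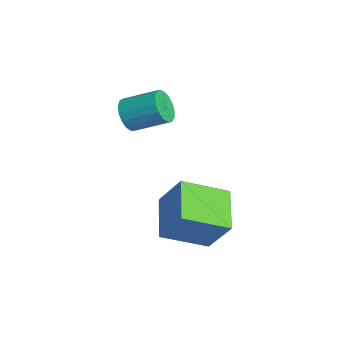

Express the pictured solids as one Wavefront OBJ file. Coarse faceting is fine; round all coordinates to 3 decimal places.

v -3.801 -3.081 2.069
v -3.428 -2.911 1.393
v -2.765 -1.65 2.076
v -3.139 -1.819 2.751
v -3.755 -2.724 1.365
v -3.093 -1.463 2.048
v -4.093 -2.619 1.498
v -3.431 -1.357 2.181
v -4.364 -2.619 1.762
v -3.702 -1.358 2.445
v -4.506 -2.725 2.096
v -3.844 -1.464 2.779
v -4.487 -2.913 2.423
v -3.824 -1.651 3.106
v -4.31 -3.139 2.67
v -3.648 -1.877 3.353
v -4.017 -3.352 2.779
v -3.355 -2.09 3.461
v -3.675 -3.502 2.725
v -3.012 -2.241 3.407
v -3.361 -3.556 2.52
v -2.699 -2.295 3.203
v -3.148 -3.502 2.213
v -2.486 -2.24 2.896
v -3.085 -3.35 1.872
v -2.423 -2.089 2.555
v -3.186 -3.137 1.576
v -2.524 -1.876 2.259
v 0.791 -3.149 -1.618
v -0.928 -2.679 -0.878
v 0.936 -1.296 -2.458
v -0.783 -0.826 -1.718
v 1.603 -2.534 -0.122
v -0.116 -2.064 0.618
v 1.748 -0.681 -0.962
v 0.029 -0.211 -0.222
f 2 1 5
f 2 5 3
f 3 5 6
f 3 6 4
f 5 1 7
f 5 7 6
f 6 7 8
f 6 8 4
f 7 1 9
f 7 9 8
f 8 9 10
f 8 10 4
f 9 1 11
f 9 11 10
f 10 11 12
f 10 12 4
f 11 1 13
f 11 13 12
f 12 13 14
f 12 14 4
f 13 1 15
f 13 15 14
f 14 15 16
f 14 16 4
f 15 1 17
f 15 17 16
f 16 17 18
f 16 18 4
f 17 1 19
f 17 19 18
f 18 19 20
f 18 20 4
f 19 1 21
f 19 21 20
f 20 21 22
f 20 22 4
f 21 1 23
f 21 23 22
f 22 23 24
f 22 24 4
f 23 1 25
f 23 25 24
f 24 25 26
f 24 26 4
f 25 1 27
f 25 27 26
f 26 27 28
f 26 28 4
f 27 1 2
f 27 2 28
f 28 2 3
f 28 3 4
f 30 32 29
f 33 30 29
f 29 32 31
f 31 33 29
f 30 36 32
f 34 30 33
f 34 36 30
f 32 36 31
f 35 33 31
f 31 36 35
f 35 34 33
f 36 34 35



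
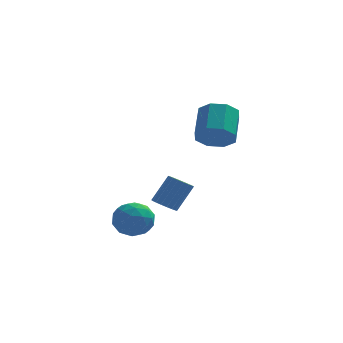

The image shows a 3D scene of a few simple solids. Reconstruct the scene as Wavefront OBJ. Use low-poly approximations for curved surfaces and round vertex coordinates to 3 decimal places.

v -0.345 -0.854 -1.89
v 0.25 -0.934 -2.187
v 1 -0.406 -0.828
v 0.405 -0.326 -0.53
v 0.178 -0.653 -2.257
v 0.929 -0.125 -0.897
v 0.003 -0.412 -2.253
v 0.753 0.116 -0.894
v -0.241 -0.258 -2.178
v 0.509 0.27 -0.819
v -0.506 -0.223 -2.046
v 0.244 0.305 -0.687
v -0.739 -0.312 -1.883
v 0.011 0.216 -0.523
v -0.894 -0.509 -1.721
v -0.143 0.019 -0.361
v -0.94 -0.774 -1.592
v -0.19 -0.246 -0.233
v -0.869 -1.055 -1.523
v -0.118 -0.527 -0.163
v -0.693 -1.296 -1.526
v 0.057 -0.768 -0.167
v -0.449 -1.45 -1.601
v 0.301 -0.922 -0.242
v -0.184 -1.485 -1.733
v 0.566 -0.957 -0.374
v 0.049 -1.396 -1.897
v 0.799 -0.868 -0.537
v 0.203 -1.199 -2.059
v 0.954 -0.671 -0.699
v 2.032 -2.278 2.981
v 2.409 -2.839 3.704
v 2.525 -1.424 4.743
v 2.148 -0.862 4.019
v 2.944 -2.552 3.251
v 3.06 -1.136 4.29
v 2.945 -2.103 2.64
v 3.061 -0.687 3.679
v 2.411 -1.757 2.229
v 2.528 -0.342 3.268
v 1.655 -1.716 2.257
v 1.771 -0.301 3.296
v 1.12 -2.004 2.71
v 1.236 -0.588 3.749
v 1.119 -2.453 3.321
v 1.235 -1.037 4.36
v 1.652 -2.798 3.732
v 1.769 -1.383 4.771
v -1.84 -2.25 -1.412
v -0.858 -2.471 -1.677
v -2.342 -3.729 -2.043
v -1.36 -3.95 -2.308
v -1.634 -3.919 -1.304
v -1.324 -3.005 -0.914
v -1.876 -3.195 -2.806
v -1.566 -2.281 -2.416
v -0.88 -3.055 -2.538
v -0.731 -3.502 -1.61
v -2.469 -2.698 -2.11
v -2.32 -3.145 -1.182
v -1.305 -2.231 -1.489
v -1.895 -3.969 -2.231
v -2.056 -3.951 -1.641
v -1.479 -4.081 -1.797
v -1.579 -2.545 -1.041
v -1.001 -2.674 -1.196
v -1.458 -3.525 -0.977
v -2.199 -3.526 -2.524
v -1.621 -3.655 -2.679
v -1.721 -2.119 -1.923
v -1.144 -2.249 -2.079
v -1.742 -2.675 -2.743
v -0.741 -2.704 -2.151
v -1.036 -3.573 -2.522
v -1.339 -3.129 -2.815
v -1.157 -2.592 -2.585
v -0.653 -2.967 -1.605
v -0.948 -3.836 -1.976
v -1.109 -3.818 -1.386
v -0.927 -3.28 -1.157
v -0.666 -3.31 -2.112
v -2.252 -2.364 -1.744
v -2.547 -3.233 -2.115
v -2.273 -2.92 -2.563
v -2.091 -2.382 -2.334
v -2.164 -2.627 -1.198
v -2.459 -3.496 -1.569
v -2.043 -3.608 -1.135
v -1.861 -3.071 -0.905
v -2.534 -2.89 -1.608
f 2 1 5
f 2 5 3
f 3 5 6
f 3 6 4
f 5 1 7
f 5 7 6
f 6 7 8
f 6 8 4
f 7 1 9
f 7 9 8
f 8 9 10
f 8 10 4
f 9 1 11
f 9 11 10
f 10 11 12
f 10 12 4
f 11 1 13
f 11 13 12
f 12 13 14
f 12 14 4
f 13 1 15
f 13 15 14
f 14 15 16
f 14 16 4
f 15 1 17
f 15 17 16
f 16 17 18
f 16 18 4
f 17 1 19
f 17 19 18
f 18 19 20
f 18 20 4
f 19 1 21
f 19 21 20
f 20 21 22
f 20 22 4
f 21 1 23
f 21 23 22
f 22 23 24
f 22 24 4
f 23 1 25
f 23 25 24
f 24 25 26
f 24 26 4
f 25 1 27
f 25 27 26
f 26 27 28
f 26 28 4
f 27 1 29
f 27 29 28
f 28 29 30
f 28 30 4
f 29 1 2
f 29 2 30
f 30 2 3
f 30 3 4
f 32 31 35
f 32 35 33
f 33 35 36
f 33 36 34
f 35 31 37
f 35 37 36
f 36 37 38
f 36 38 34
f 37 31 39
f 37 39 38
f 38 39 40
f 38 40 34
f 39 31 41
f 39 41 40
f 40 41 42
f 40 42 34
f 41 31 43
f 41 43 42
f 42 43 44
f 42 44 34
f 43 31 45
f 43 45 44
f 44 45 46
f 44 46 34
f 45 31 47
f 45 47 46
f 46 47 48
f 46 48 34
f 47 31 32
f 47 32 48
f 48 32 33
f 48 33 34
f 49 86 65
f 86 60 89
f 65 89 54
f 86 89 65
f 49 65 61
f 65 54 66
f 61 66 50
f 65 66 61
f 49 61 70
f 61 50 71
f 70 71 56
f 61 71 70
f 49 70 82
f 70 56 85
f 82 85 59
f 70 85 82
f 49 82 86
f 82 59 90
f 86 90 60
f 82 90 86
f 50 66 77
f 66 54 80
f 77 80 58
f 66 80 77
f 54 89 67
f 89 60 88
f 67 88 53
f 89 88 67
f 60 90 87
f 90 59 83
f 87 83 51
f 90 83 87
f 59 85 84
f 85 56 72
f 84 72 55
f 85 72 84
f 56 71 76
f 71 50 73
f 76 73 57
f 71 73 76
f 52 78 64
f 78 58 79
f 64 79 53
f 78 79 64
f 52 64 62
f 64 53 63
f 62 63 51
f 64 63 62
f 52 62 69
f 62 51 68
f 69 68 55
f 62 68 69
f 52 69 74
f 69 55 75
f 74 75 57
f 69 75 74
f 52 74 78
f 74 57 81
f 78 81 58
f 74 81 78
f 53 79 67
f 79 58 80
f 67 80 54
f 79 80 67
f 51 63 87
f 63 53 88
f 87 88 60
f 63 88 87
f 55 68 84
f 68 51 83
f 84 83 59
f 68 83 84
f 57 75 76
f 75 55 72
f 76 72 56
f 75 72 76
f 58 81 77
f 81 57 73
f 77 73 50
f 81 73 77



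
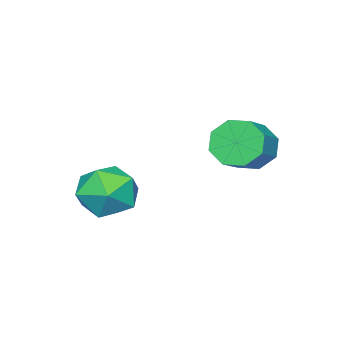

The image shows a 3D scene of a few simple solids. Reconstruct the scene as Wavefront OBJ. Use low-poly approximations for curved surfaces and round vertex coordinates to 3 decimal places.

v 1.426 -2.533 -0.283
v 2.25 -2.029 -0.497
v 2.31 -3.791 0.157
v 3.134 -3.287 -0.057
v 2.577 -3.02 0.715
v 2.031 -2.242 0.443
v 2.529 -3.578 -0.783
v 1.983 -2.8 -1.055
v 2.931 -2.675 -0.806
v 2.961 -2.33 0.12
v 1.599 -3.49 -0.46
v 1.629 -3.145 0.466
v -0.667 -0.342 1.142
v -0.249 -0.485 0.463
v 0.725 -0.281 1.019
v 0.307 -0.138 1.698
v -0.408 0.111 0.522
v 0.566 0.315 1.079
v -0.719 0.442 0.945
v 0.255 0.646 1.501
v -0.999 0.313 1.482
v -0.025 0.518 2.039
v -1.085 -0.199 1.821
v -0.111 0.005 2.377
v -0.926 -0.795 1.761
v 0.048 -0.591 2.318
v -0.615 -1.126 1.339
v 0.359 -0.922 1.895
v -0.335 -0.998 0.801
v 0.639 -0.793 1.358
f 1 12 6
f 1 6 2
f 1 2 8
f 1 8 11
f 1 11 12
f 2 6 10
f 6 12 5
f 12 11 3
f 11 8 7
f 8 2 9
f 4 10 5
f 4 5 3
f 4 3 7
f 4 7 9
f 4 9 10
f 5 10 6
f 3 5 12
f 7 3 11
f 9 7 8
f 10 9 2
f 14 13 17
f 14 17 15
f 15 17 18
f 15 18 16
f 17 13 19
f 17 19 18
f 18 19 20
f 18 20 16
f 19 13 21
f 19 21 20
f 20 21 22
f 20 22 16
f 21 13 23
f 21 23 22
f 22 23 24
f 22 24 16
f 23 13 25
f 23 25 24
f 24 25 26
f 24 26 16
f 25 13 27
f 25 27 26
f 26 27 28
f 26 28 16
f 27 13 29
f 27 29 28
f 28 29 30
f 28 30 16
f 29 13 14
f 29 14 30
f 30 14 15
f 30 15 16



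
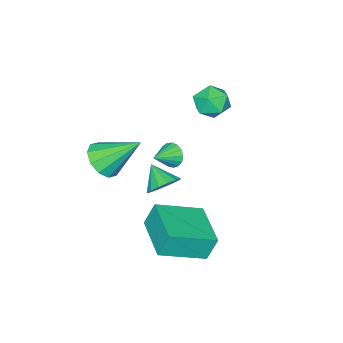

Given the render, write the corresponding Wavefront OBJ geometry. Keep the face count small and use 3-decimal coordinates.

v 3.256 -0.158 0.938
v 3.495 0.237 1.504
v 3.044 -0.982 1.602
v 3.125 0.313 1.48
v 2.791 0.263 1.311
v 2.581 0.1 1.042
v 2.552 -0.132 0.745
v 2.712 -0.371 0.5
v 3.017 -0.552 0.372
v 3.387 -0.628 0.395
v 3.721 -0.578 0.564
v 3.931 -0.416 0.833
v 3.96 -0.184 1.13
v 3.8 0.055 1.375
v -1.608 -1.141 2.671
v -0.827 -1.476 2.736
v -1.853 -1.924 1.564
v -1.072 -2.259 1.629
v -1.663 -2.44 2.215
v -1.512 -1.956 2.899
v -1.168 -1.444 1.401
v -1.017 -0.96 2.085
v -0.556 -1.664 1.951
v -0.862 -2.279 2.454
v -1.818 -1.121 1.846
v -2.124 -1.736 2.349
v 2.648 -3.84 -0.077
v 3.184 -4.182 0.561
v 1.892 -2.54 1.257
v 3.457 -3.767 0.311
v 3.422 -3.38 -0.086
v 3.091 -3.168 -0.48
v 2.591 -3.213 -0.72
v 2.113 -3.498 -0.714
v 1.84 -3.913 -0.465
v 1.875 -4.3 -0.067
v 2.206 -4.512 0.327
v 2.706 -4.467 0.567
v 2.632 -1.76 -2.783
v 2.296 -1.49 -1.695
v 0.995 -0.693 -3.553
v 0.659 -0.423 -2.466
v 3.801 -0.017 -2.854
v 3.465 0.253 -1.767
v 2.164 1.05 -3.625
v 1.828 1.32 -2.537
v 0.269 -2.383 -0.517
v 0.494 -2.082 -0.984
v 1.251 -2.477 -0.103
v 0.433 -1.877 -0.793
v 0.334 -1.787 -0.538
v 0.221 -1.835 -0.279
v 0.118 -2.008 -0.074
v 0.05 -2.267 0.03
v 0.032 -2.553 0.008
v 0.068 -2.8 -0.134
v 0.15 -2.951 -0.363
v 0.26 -2.973 -0.628
v 0.371 -2.859 -0.867
v 0.459 -2.637 -1.026
v 0.503 -2.356 -1.068
f 2 1 4
f 2 4 3
f 4 1 5
f 4 5 3
f 5 1 6
f 5 6 3
f 6 1 7
f 6 7 3
f 7 1 8
f 7 8 3
f 8 1 9
f 8 9 3
f 9 1 10
f 9 10 3
f 10 1 11
f 10 11 3
f 11 1 12
f 11 12 3
f 12 1 13
f 12 13 3
f 13 1 14
f 13 14 3
f 14 1 2
f 14 2 3
f 15 26 20
f 15 20 16
f 15 16 22
f 15 22 25
f 15 25 26
f 16 20 24
f 20 26 19
f 26 25 17
f 25 22 21
f 22 16 23
f 18 24 19
f 18 19 17
f 18 17 21
f 18 21 23
f 18 23 24
f 19 24 20
f 17 19 26
f 21 17 25
f 23 21 22
f 24 23 16
f 28 27 30
f 28 30 29
f 30 27 31
f 30 31 29
f 31 27 32
f 31 32 29
f 32 27 33
f 32 33 29
f 33 27 34
f 33 34 29
f 34 27 35
f 34 35 29
f 35 27 36
f 35 36 29
f 36 27 37
f 36 37 29
f 37 27 38
f 37 38 29
f 38 27 28
f 38 28 29
f 40 42 39
f 43 40 39
f 39 42 41
f 41 43 39
f 40 46 42
f 44 40 43
f 44 46 40
f 42 46 41
f 45 43 41
f 41 46 45
f 45 44 43
f 46 44 45
f 48 47 50
f 48 50 49
f 50 47 51
f 50 51 49
f 51 47 52
f 51 52 49
f 52 47 53
f 52 53 49
f 53 47 54
f 53 54 49
f 54 47 55
f 54 55 49
f 55 47 56
f 55 56 49
f 56 47 57
f 56 57 49
f 57 47 58
f 57 58 49
f 58 47 59
f 58 59 49
f 59 47 60
f 59 60 49
f 60 47 61
f 60 61 49
f 61 47 48
f 61 48 49



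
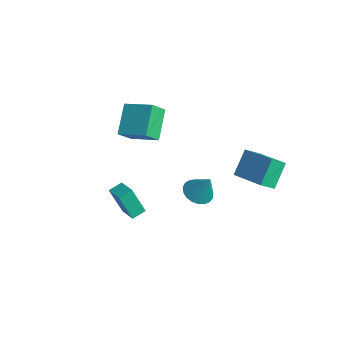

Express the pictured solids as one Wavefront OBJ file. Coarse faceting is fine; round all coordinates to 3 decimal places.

v -0.202 -3.794 -0.446
v -0.737 -4.264 1.152
v -0.194 -2.999 -0.21
v -0.729 -3.468 1.389
v 0.969 -3.912 -0.089
v 0.434 -4.381 1.51
v 0.977 -3.116 0.148
v 0.442 -3.586 1.746
v 1.2 3.277 -0.296
v 1.103 2.422 0.389
v 0.715 4.336 0.956
v 0.618 3.48 1.641
v 3.262 3.52 0.299
v 3.165 2.664 0.984
v 2.777 4.578 1.551
v 2.68 3.723 2.236
v -4.069 -0.757 1.222
v -3.946 -1.663 2.16
v -5.17 0.387 2.47
v -5.047 -0.519 3.409
v -2.553 0.059 1.811
v -2.43 -0.847 2.75
v -3.654 1.203 3.06
v -3.531 0.297 3.998
v -0.902 1.509 -2.213
v -0.116 1.712 -2.625
v -0.218 1.831 -0.747
v -0.29 2.048 -2.617
v -0.57 2.291 -2.54
v -0.907 2.399 -2.406
v -1.244 2.352 -2.239
v -1.521 2.16 -2.067
v -1.691 1.856 -1.921
v -1.725 1.491 -1.825
v -1.617 1.13 -1.797
v -1.385 0.834 -1.84
v -1.069 0.655 -1.948
v -0.725 0.624 -2.102
v -0.411 0.745 -2.275
v -0.183 0.999 -2.437
v -0.078 1.341 -2.561
f 2 4 1
f 5 2 1
f 1 4 3
f 3 5 1
f 2 8 4
f 6 2 5
f 6 8 2
f 4 8 3
f 7 5 3
f 3 8 7
f 7 6 5
f 8 6 7
f 10 12 9
f 13 10 9
f 9 12 11
f 11 13 9
f 10 16 12
f 14 10 13
f 14 16 10
f 12 16 11
f 15 13 11
f 11 16 15
f 15 14 13
f 16 14 15
f 18 20 17
f 21 18 17
f 17 20 19
f 19 21 17
f 18 24 20
f 22 18 21
f 22 24 18
f 20 24 19
f 23 21 19
f 19 24 23
f 23 22 21
f 24 22 23
f 26 25 28
f 26 28 27
f 28 25 29
f 28 29 27
f 29 25 30
f 29 30 27
f 30 25 31
f 30 31 27
f 31 25 32
f 31 32 27
f 32 25 33
f 32 33 27
f 33 25 34
f 33 34 27
f 34 25 35
f 34 35 27
f 35 25 36
f 35 36 27
f 36 25 37
f 36 37 27
f 37 25 38
f 37 38 27
f 38 25 39
f 38 39 27
f 39 25 40
f 39 40 27
f 40 25 41
f 40 41 27
f 41 25 26
f 41 26 27



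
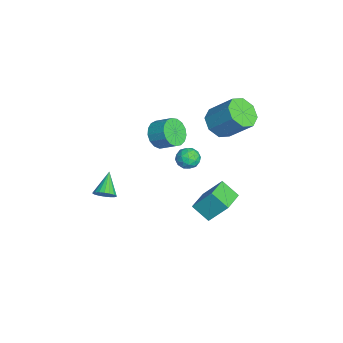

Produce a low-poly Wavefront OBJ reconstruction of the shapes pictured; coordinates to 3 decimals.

v -3.01 -3.759 -3.594
v -2.565 -3.469 -3.108
v -4.29 -3.421 -2.626
v -2.64 -3.219 -3.294
v -2.788 -3.076 -3.539
v -2.98 -3.068 -3.796
v -3.178 -3.197 -4.012
v -3.343 -3.437 -4.146
v -3.442 -3.741 -4.171
v -3.455 -4.048 -4.081
v -3.38 -4.298 -3.895
v -3.232 -4.441 -3.65
v -3.04 -4.449 -3.393
v -2.842 -4.321 -3.177
v -2.677 -4.08 -3.043
v -2.579 -3.777 -3.018
v -1.517 1.208 1.126
v -0.941 1.619 1.394
v -0.879 0.181 1.326
v -0.303 0.592 1.594
v -0.949 0.546 1.986
v -1.343 1.18 1.862
v -0.477 0.62 0.858
v -0.871 1.254 0.734
v -0.298 1.255 1.228
v -0.589 1.209 1.925
v -1.231 0.591 0.795
v -1.522 0.545 1.492
v -1.285 1.503 1.243
v -0.535 0.297 1.477
v -0.915 0.269 1.708
v -0.576 0.511 1.865
v -1.522 1.245 1.518
v -1.183 1.487 1.675
v -1.187 0.856 2.023
v -0.637 0.313 1.045
v -0.298 0.555 1.202
v -1.244 1.289 0.855
v -0.905 1.531 1.012
v -0.633 0.944 0.697
v -0.568 1.531 1.303
v -0.193 0.928 1.42
v -0.296 0.944 0.987
v -0.527 1.317 0.915
v -0.74 1.504 1.713
v -0.364 0.901 1.83
v -0.744 0.874 2.06
v -0.976 1.246 1.988
v -0.362 1.291 1.615
v -1.456 0.899 0.89
v -1.08 0.296 1.007
v -0.844 0.554 0.732
v -1.076 0.926 0.66
v -1.627 0.872 1.3
v -1.252 0.269 1.417
v -1.293 0.483 1.805
v -1.524 0.856 1.733
v -1.458 0.509 1.105
v -3.631 2.893 2.05
v -3.046 3.434 1.306
v -2.324 4.688 2.786
v -2.909 4.147 3.53
v -3.809 3.754 1.407
v -3.088 5.009 2.887
v -4.468 3.57 1.884
v -3.747 4.825 3.364
v -4.637 2.99 2.459
v -3.915 4.244 3.938
v -4.216 2.352 2.794
v -3.494 3.606 4.274
v -3.452 2.031 2.693
v -2.731 3.286 4.173
v -2.793 2.215 2.216
v -2.072 3.47 3.696
v -2.625 2.796 1.642
v -1.903 4.05 3.121
v -2.995 -0.584 1.74
v -2.247 -0.599 1.138
v -1.698 0.268 1.797
v -2.445 0.284 2.4
v -2.528 -0.284 0.957
v -1.978 0.583 1.616
v -2.915 -0.037 0.955
v -2.366 0.83 1.614
v -3.321 0.085 1.133
v -2.772 0.952 1.793
v -3.652 0.053 1.45
v -3.103 0.92 2.11
v -3.832 -0.124 1.834
v -3.283 0.743 2.493
v -3.821 -0.407 2.196
v -3.272 0.46 2.855
v -3.62 -0.73 2.454
v -3.071 0.137 3.113
v -3.276 -1.019 2.548
v -2.727 -0.152 3.207
v -2.867 -1.209 2.457
v -2.318 -0.342 3.117
v -2.488 -1.256 2.202
v -1.939 -0.388 2.862
v -2.225 -1.148 1.841
v -1.675 -0.281 2.501
v -2.138 -0.911 1.457
v -1.589 -0.044 2.117
v -0.784 1.747 -1.821
v -0.523 2.807 -0.466
v -0.19 2.626 -2.623
v 0.072 3.686 -1.268
v 0.688 1.014 -1.532
v 0.95 2.074 -0.177
v 1.283 1.893 -2.334
v 1.544 2.953 -0.979
f 2 1 4
f 2 4 3
f 4 1 5
f 4 5 3
f 5 1 6
f 5 6 3
f 6 1 7
f 6 7 3
f 7 1 8
f 7 8 3
f 8 1 9
f 8 9 3
f 9 1 10
f 9 10 3
f 10 1 11
f 10 11 3
f 11 1 12
f 11 12 3
f 12 1 13
f 12 13 3
f 13 1 14
f 13 14 3
f 14 1 15
f 14 15 3
f 15 1 16
f 15 16 3
f 16 1 2
f 16 2 3
f 17 54 33
f 54 28 57
f 33 57 22
f 54 57 33
f 17 33 29
f 33 22 34
f 29 34 18
f 33 34 29
f 17 29 38
f 29 18 39
f 38 39 24
f 29 39 38
f 17 38 50
f 38 24 53
f 50 53 27
f 38 53 50
f 17 50 54
f 50 27 58
f 54 58 28
f 50 58 54
f 18 34 45
f 34 22 48
f 45 48 26
f 34 48 45
f 22 57 35
f 57 28 56
f 35 56 21
f 57 56 35
f 28 58 55
f 58 27 51
f 55 51 19
f 58 51 55
f 27 53 52
f 53 24 40
f 52 40 23
f 53 40 52
f 24 39 44
f 39 18 41
f 44 41 25
f 39 41 44
f 20 46 32
f 46 26 47
f 32 47 21
f 46 47 32
f 20 32 30
f 32 21 31
f 30 31 19
f 32 31 30
f 20 30 37
f 30 19 36
f 37 36 23
f 30 36 37
f 20 37 42
f 37 23 43
f 42 43 25
f 37 43 42
f 20 42 46
f 42 25 49
f 46 49 26
f 42 49 46
f 21 47 35
f 47 26 48
f 35 48 22
f 47 48 35
f 19 31 55
f 31 21 56
f 55 56 28
f 31 56 55
f 23 36 52
f 36 19 51
f 52 51 27
f 36 51 52
f 25 43 44
f 43 23 40
f 44 40 24
f 43 40 44
f 26 49 45
f 49 25 41
f 45 41 18
f 49 41 45
f 60 59 63
f 60 63 61
f 61 63 64
f 61 64 62
f 63 59 65
f 63 65 64
f 64 65 66
f 64 66 62
f 65 59 67
f 65 67 66
f 66 67 68
f 66 68 62
f 67 59 69
f 67 69 68
f 68 69 70
f 68 70 62
f 69 59 71
f 69 71 70
f 70 71 72
f 70 72 62
f 71 59 73
f 71 73 72
f 72 73 74
f 72 74 62
f 73 59 75
f 73 75 74
f 74 75 76
f 74 76 62
f 75 59 60
f 75 60 76
f 76 60 61
f 76 61 62
f 78 77 81
f 78 81 79
f 79 81 82
f 79 82 80
f 81 77 83
f 81 83 82
f 82 83 84
f 82 84 80
f 83 77 85
f 83 85 84
f 84 85 86
f 84 86 80
f 85 77 87
f 85 87 86
f 86 87 88
f 86 88 80
f 87 77 89
f 87 89 88
f 88 89 90
f 88 90 80
f 89 77 91
f 89 91 90
f 90 91 92
f 90 92 80
f 91 77 93
f 91 93 92
f 92 93 94
f 92 94 80
f 93 77 95
f 93 95 94
f 94 95 96
f 94 96 80
f 95 77 97
f 95 97 96
f 96 97 98
f 96 98 80
f 97 77 99
f 97 99 98
f 98 99 100
f 98 100 80
f 99 77 101
f 99 101 100
f 100 101 102
f 100 102 80
f 101 77 103
f 101 103 102
f 102 103 104
f 102 104 80
f 103 77 78
f 103 78 104
f 104 78 79
f 104 79 80
f 106 108 105
f 109 106 105
f 105 108 107
f 107 109 105
f 106 112 108
f 110 106 109
f 110 112 106
f 108 112 107
f 111 109 107
f 107 112 111
f 111 110 109
f 112 110 111



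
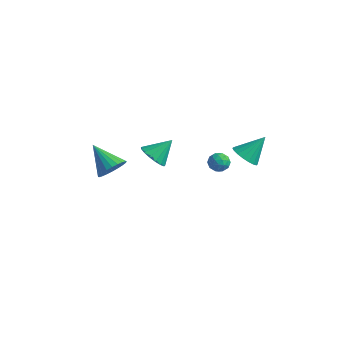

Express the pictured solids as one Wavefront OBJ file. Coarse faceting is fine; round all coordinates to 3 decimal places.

v 0.128 3.929 -2.154
v 0.529 3.713 -1.602
v -0.829 3.627 -1.578
v -0.428 3.411 -1.026
v -0.475 4.107 -1.183
v 0.116 4.294 -1.539
v -0.416 3.046 -1.641
v 0.175 3.233 -1.997
v 0.192 3.167 -1.286
v 0.156 3.822 -1.002
v -0.456 3.518 -2.178
v -0.492 4.173 -1.894
v 0.412 3.847 -1.928
v -0.712 3.493 -1.252
v -0.74 3.902 -1.343
v -0.505 3.774 -1.019
v 0.17 4.189 -1.891
v 0.405 4.062 -1.567
v -0.184 4.293 -1.32
v -0.705 3.278 -1.613
v -0.47 3.151 -1.289
v 0.205 3.566 -2.161
v 0.44 3.438 -1.837
v -0.116 3.047 -1.86
v 0.45 3.4 -1.418
v -0.113 3.222 -1.08
v -0.106 3.008 -1.441
v 0.242 3.118 -1.65
v 0.429 3.785 -1.252
v -0.134 3.607 -0.913
v -0.161 4.016 -1.005
v 0.186 4.126 -1.214
v 0.231 3.464 -1.065
v -0.166 3.733 -2.267
v -0.729 3.555 -1.928
v -0.486 3.214 -1.966
v -0.139 3.324 -2.175
v -0.187 4.118 -2.1
v -0.75 3.94 -1.762
v -0.542 4.222 -1.53
v -0.194 4.332 -1.739
v -0.531 3.876 -2.115
v -2.28 -3.408 1.207
v -1.756 -3.564 1.984
v -3.9 -3.152 2.353
v -1.723 -3.197 1.947
v -1.776 -2.862 1.798
v -1.905 -2.61 1.559
v -2.091 -2.479 1.266
v -2.306 -2.49 0.965
v -2.518 -2.641 0.7
v -2.693 -2.909 0.512
v -2.805 -3.252 0.431
v -2.837 -3.62 0.467
v -2.785 -3.955 0.617
v -2.656 -4.207 0.856
v -2.469 -4.337 1.148
v -2.254 -4.326 1.45
v -2.043 -4.176 1.715
v -1.868 -3.908 1.902
v 3.463 1.184 2.252
v 4.116 0.601 2.461
v 4.037 2.276 3.508
v 4.288 0.832 2.182
v 4.297 1.132 1.917
v 4.141 1.443 1.718
v 3.85 1.702 1.626
v 3.483 1.859 1.657
v 3.112 1.882 1.806
v 2.81 1.768 2.043
v 2.638 1.537 2.322
v 2.63 1.237 2.587
v 2.786 0.926 2.785
v 3.077 0.666 2.878
v 3.444 0.509 2.847
v 3.815 0.486 2.698
v -4.274 2.656 -2.459
v -3.371 2.581 -2.859
v -3.686 3.764 -1.341
v -3.574 2.934 -3.102
v -3.937 3.223 -3.198
v -4.377 3.382 -3.124
v -4.794 3.375 -2.898
v -5.091 3.203 -2.572
v -5.201 2.906 -2.219
v -5.099 2.552 -1.922
v -4.808 2.221 -1.748
v -4.394 1.99 -1.736
v -3.953 1.912 -1.891
v -3.585 2.004 -2.175
v -3.375 2.246 -2.525
f 1 38 17
f 38 12 41
f 17 41 6
f 38 41 17
f 1 17 13
f 17 6 18
f 13 18 2
f 17 18 13
f 1 13 22
f 13 2 23
f 22 23 8
f 13 23 22
f 1 22 34
f 22 8 37
f 34 37 11
f 22 37 34
f 1 34 38
f 34 11 42
f 38 42 12
f 34 42 38
f 2 18 29
f 18 6 32
f 29 32 10
f 18 32 29
f 6 41 19
f 41 12 40
f 19 40 5
f 41 40 19
f 12 42 39
f 42 11 35
f 39 35 3
f 42 35 39
f 11 37 36
f 37 8 24
f 36 24 7
f 37 24 36
f 8 23 28
f 23 2 25
f 28 25 9
f 23 25 28
f 4 30 16
f 30 10 31
f 16 31 5
f 30 31 16
f 4 16 14
f 16 5 15
f 14 15 3
f 16 15 14
f 4 14 21
f 14 3 20
f 21 20 7
f 14 20 21
f 4 21 26
f 21 7 27
f 26 27 9
f 21 27 26
f 4 26 30
f 26 9 33
f 30 33 10
f 26 33 30
f 5 31 19
f 31 10 32
f 19 32 6
f 31 32 19
f 3 15 39
f 15 5 40
f 39 40 12
f 15 40 39
f 7 20 36
f 20 3 35
f 36 35 11
f 20 35 36
f 9 27 28
f 27 7 24
f 28 24 8
f 27 24 28
f 10 33 29
f 33 9 25
f 29 25 2
f 33 25 29
f 44 43 46
f 44 46 45
f 46 43 47
f 46 47 45
f 47 43 48
f 47 48 45
f 48 43 49
f 48 49 45
f 49 43 50
f 49 50 45
f 50 43 51
f 50 51 45
f 51 43 52
f 51 52 45
f 52 43 53
f 52 53 45
f 53 43 54
f 53 54 45
f 54 43 55
f 54 55 45
f 55 43 56
f 55 56 45
f 56 43 57
f 56 57 45
f 57 43 58
f 57 58 45
f 58 43 59
f 58 59 45
f 59 43 60
f 59 60 45
f 60 43 44
f 60 44 45
f 62 61 64
f 62 64 63
f 64 61 65
f 64 65 63
f 65 61 66
f 65 66 63
f 66 61 67
f 66 67 63
f 67 61 68
f 67 68 63
f 68 61 69
f 68 69 63
f 69 61 70
f 69 70 63
f 70 61 71
f 70 71 63
f 71 61 72
f 71 72 63
f 72 61 73
f 72 73 63
f 73 61 74
f 73 74 63
f 74 61 75
f 74 75 63
f 75 61 76
f 75 76 63
f 76 61 62
f 76 62 63
f 78 77 80
f 78 80 79
f 80 77 81
f 80 81 79
f 81 77 82
f 81 82 79
f 82 77 83
f 82 83 79
f 83 77 84
f 83 84 79
f 84 77 85
f 84 85 79
f 85 77 86
f 85 86 79
f 86 77 87
f 86 87 79
f 87 77 88
f 87 88 79
f 88 77 89
f 88 89 79
f 89 77 90
f 89 90 79
f 90 77 91
f 90 91 79
f 91 77 78
f 91 78 79



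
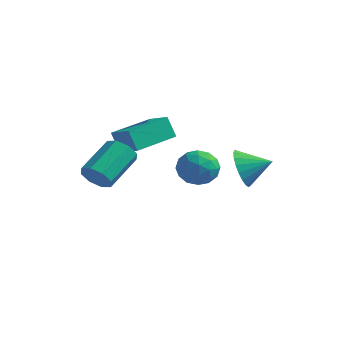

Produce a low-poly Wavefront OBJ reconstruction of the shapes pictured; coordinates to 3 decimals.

v -0.561 2.79 1.76
v -0.09 2.187 1.117
v -1.77 2.973 0.703
v -1.299 2.37 0.06
v -1.681 1.999 0.905
v -0.934 1.886 1.558
v -0.926 3.274 0.262
v -0.179 3.161 0.915
v -0.316 2.487 0.191
v -0.783 1.698 0.589
v -1.077 3.462 1.231
v -1.544 2.673 1.629
v -0.219 2.472 1.531
v -1.641 2.688 0.289
v -1.865 2.469 0.785
v -1.589 2.115 0.408
v -0.715 2.295 1.79
v -0.439 1.941 1.413
v -1.374 1.83 1.288
v -1.421 3.219 0.407
v -1.145 2.865 0.03
v -0.271 3.045 1.412
v 0.005 2.691 1.035
v -0.486 3.33 0.532
v -0.075 2.294 0.609
v -0.786 2.402 -0.012
v -0.567 2.933 0.107
v -0.127 2.867 0.49
v -0.35 1.831 0.843
v -1.061 1.938 0.222
v -1.285 1.72 0.718
v -0.846 1.653 1.102
v -0.483 2.007 0.299
v -0.799 3.222 1.598
v -1.51 3.329 0.977
v -1.014 3.507 0.718
v -0.575 3.44 1.102
v -1.074 2.758 1.832
v -1.785 2.866 1.211
v -1.733 2.293 1.33
v -1.293 2.227 1.713
v -1.377 3.153 1.521
v -2.089 -2.965 2.024
v -1.533 -3.24 2.48
v -1.495 -1.55 3.452
v -2.051 -1.275 2.996
v -1.32 -2.97 2.002
v -1.281 -1.28 2.974
v -1.557 -2.697 1.537
v -1.518 -1.007 2.508
v -2.106 -2.581 1.357
v -2.068 -0.891 2.329
v -2.645 -2.69 1.568
v -2.607 -1 2.54
v -2.859 -2.96 2.046
v -2.82 -1.27 3.018
v -2.622 -3.233 2.512
v -2.583 -1.543 3.483
v -2.072 -3.349 2.691
v -2.034 -1.659 3.663
v 1.742 1.872 1.779
v 2.248 1.591 0.94
v 2.838 2.468 2.241
v 2.091 1.968 0.826
v 1.874 2.329 0.877
v 1.634 2.611 1.084
v 1.412 2.765 1.411
v 1.248 2.765 1.802
v 1.169 2.61 2.189
v 1.189 2.328 2.505
v 1.305 1.968 2.696
v 1.496 1.59 2.728
v 1.73 1.262 2.596
v 1.965 1.039 2.323
v 2.163 0.96 1.956
v 2.287 1.039 1.558
v 2.317 1.262 1.199
v -3.018 -0.12 2.242
v -3.458 -0.136 3.271
v -2.52 1.947 2.487
v -2.961 1.931 3.516
v -1.879 -0.451 2.724
v -2.32 -0.467 3.753
v -1.382 1.616 2.969
v -1.822 1.6 3.998
f 1 38 17
f 38 12 41
f 17 41 6
f 38 41 17
f 1 17 13
f 17 6 18
f 13 18 2
f 17 18 13
f 1 13 22
f 13 2 23
f 22 23 8
f 13 23 22
f 1 22 34
f 22 8 37
f 34 37 11
f 22 37 34
f 1 34 38
f 34 11 42
f 38 42 12
f 34 42 38
f 2 18 29
f 18 6 32
f 29 32 10
f 18 32 29
f 6 41 19
f 41 12 40
f 19 40 5
f 41 40 19
f 12 42 39
f 42 11 35
f 39 35 3
f 42 35 39
f 11 37 36
f 37 8 24
f 36 24 7
f 37 24 36
f 8 23 28
f 23 2 25
f 28 25 9
f 23 25 28
f 4 30 16
f 30 10 31
f 16 31 5
f 30 31 16
f 4 16 14
f 16 5 15
f 14 15 3
f 16 15 14
f 4 14 21
f 14 3 20
f 21 20 7
f 14 20 21
f 4 21 26
f 21 7 27
f 26 27 9
f 21 27 26
f 4 26 30
f 26 9 33
f 30 33 10
f 26 33 30
f 5 31 19
f 31 10 32
f 19 32 6
f 31 32 19
f 3 15 39
f 15 5 40
f 39 40 12
f 15 40 39
f 7 20 36
f 20 3 35
f 36 35 11
f 20 35 36
f 9 27 28
f 27 7 24
f 28 24 8
f 27 24 28
f 10 33 29
f 33 9 25
f 29 25 2
f 33 25 29
f 44 43 47
f 44 47 45
f 45 47 48
f 45 48 46
f 47 43 49
f 47 49 48
f 48 49 50
f 48 50 46
f 49 43 51
f 49 51 50
f 50 51 52
f 50 52 46
f 51 43 53
f 51 53 52
f 52 53 54
f 52 54 46
f 53 43 55
f 53 55 54
f 54 55 56
f 54 56 46
f 55 43 57
f 55 57 56
f 56 57 58
f 56 58 46
f 57 43 59
f 57 59 58
f 58 59 60
f 58 60 46
f 59 43 44
f 59 44 60
f 60 44 45
f 60 45 46
f 62 61 64
f 62 64 63
f 64 61 65
f 64 65 63
f 65 61 66
f 65 66 63
f 66 61 67
f 66 67 63
f 67 61 68
f 67 68 63
f 68 61 69
f 68 69 63
f 69 61 70
f 69 70 63
f 70 61 71
f 70 71 63
f 71 61 72
f 71 72 63
f 72 61 73
f 72 73 63
f 73 61 74
f 73 74 63
f 74 61 75
f 74 75 63
f 75 61 76
f 75 76 63
f 76 61 77
f 76 77 63
f 77 61 62
f 77 62 63
f 79 81 78
f 82 79 78
f 78 81 80
f 80 82 78
f 79 85 81
f 83 79 82
f 83 85 79
f 81 85 80
f 84 82 80
f 80 85 84
f 84 83 82
f 85 83 84

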